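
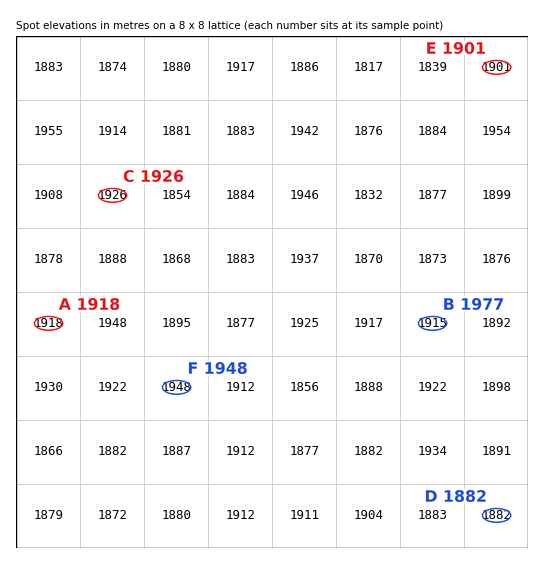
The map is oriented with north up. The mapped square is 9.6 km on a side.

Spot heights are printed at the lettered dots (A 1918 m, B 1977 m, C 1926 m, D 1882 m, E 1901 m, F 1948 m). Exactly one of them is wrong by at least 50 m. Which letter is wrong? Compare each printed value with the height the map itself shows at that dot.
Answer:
B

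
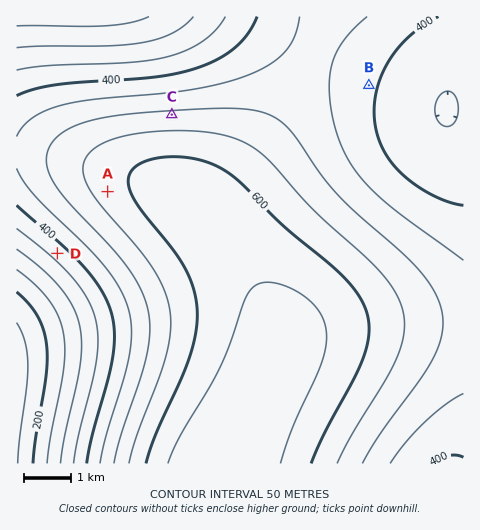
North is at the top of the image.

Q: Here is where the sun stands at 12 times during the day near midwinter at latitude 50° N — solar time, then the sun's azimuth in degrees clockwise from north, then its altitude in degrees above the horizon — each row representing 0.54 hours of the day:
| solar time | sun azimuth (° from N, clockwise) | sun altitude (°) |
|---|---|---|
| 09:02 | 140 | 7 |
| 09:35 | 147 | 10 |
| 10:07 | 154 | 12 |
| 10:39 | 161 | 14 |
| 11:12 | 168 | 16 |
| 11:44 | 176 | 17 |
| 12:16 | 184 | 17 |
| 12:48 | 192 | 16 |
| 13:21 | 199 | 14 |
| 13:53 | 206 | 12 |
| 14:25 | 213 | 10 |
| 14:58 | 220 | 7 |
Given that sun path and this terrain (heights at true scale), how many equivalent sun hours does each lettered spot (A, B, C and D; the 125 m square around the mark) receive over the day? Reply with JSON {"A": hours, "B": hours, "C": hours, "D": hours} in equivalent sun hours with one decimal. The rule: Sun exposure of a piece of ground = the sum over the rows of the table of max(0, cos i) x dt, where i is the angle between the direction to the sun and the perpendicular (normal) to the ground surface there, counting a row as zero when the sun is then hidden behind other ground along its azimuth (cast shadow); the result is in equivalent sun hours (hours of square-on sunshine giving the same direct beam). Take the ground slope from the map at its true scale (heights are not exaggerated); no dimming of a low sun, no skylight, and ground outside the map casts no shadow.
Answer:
{"A": 1.6, "B": 1.5, "C": 0.7, "D": 2.0}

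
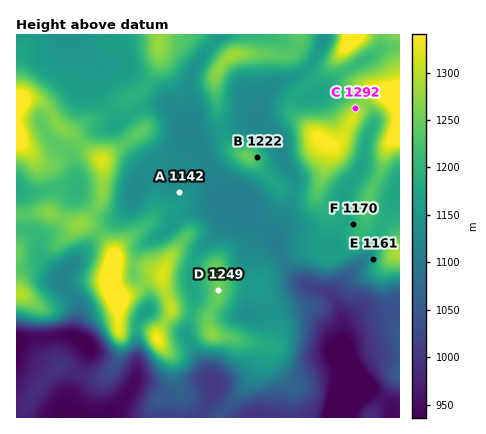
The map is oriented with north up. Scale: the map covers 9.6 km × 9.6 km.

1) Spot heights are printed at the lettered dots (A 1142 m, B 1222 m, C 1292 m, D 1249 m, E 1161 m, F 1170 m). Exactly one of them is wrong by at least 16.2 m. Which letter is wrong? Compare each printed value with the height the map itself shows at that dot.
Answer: F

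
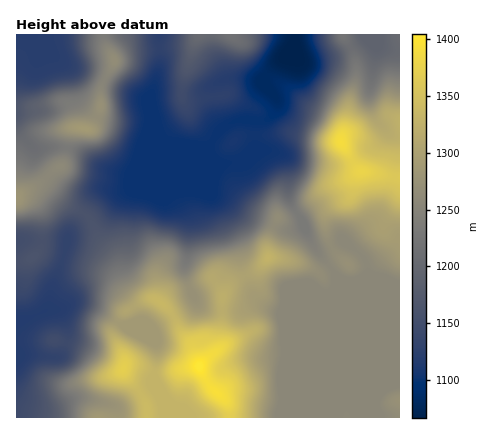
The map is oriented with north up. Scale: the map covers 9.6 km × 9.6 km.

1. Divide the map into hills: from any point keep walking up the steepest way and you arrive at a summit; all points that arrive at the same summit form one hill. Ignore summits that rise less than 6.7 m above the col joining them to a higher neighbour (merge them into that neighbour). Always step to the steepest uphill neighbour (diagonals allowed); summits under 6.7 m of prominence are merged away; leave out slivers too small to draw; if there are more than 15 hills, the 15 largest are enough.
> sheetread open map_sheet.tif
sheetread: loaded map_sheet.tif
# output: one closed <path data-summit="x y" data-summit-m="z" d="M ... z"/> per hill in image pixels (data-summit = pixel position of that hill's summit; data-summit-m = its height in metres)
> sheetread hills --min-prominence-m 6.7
<path data-summit="200 366" data-summit-m="1404" d="M264 78l-4 3-32-2-13 7 2 26 4 10 4 4-8 8-5 8-24 22-60 25-26 1-4 2-28 40-4 11-34-3-16 2 0 104 6 9 36 2 4-3 5-14 0-12-5-14-5-4 15-7 8 0 20 8 18 12 38 21 1 14-3 20 9 26 1 14 169 0 0-128-53 22-18-8-5-4-6-10-10-26-3-18-11-20-7-20-7-8 1-3 8 3 20 14 42 18 8 0 12-4-15-28-2-28-4-14-13-6-18 0 3-2-1-28 14-1 9-13 0-6-10-12z"/><path data-summit="342 142" data-summit-m="1391" d="M364 35l1 3-11 8-18 9-24 6-12-1-4-6-1-10-3 2-6 10-22 22 3 10 10 12 0 6-9 13-14 1 1 28-2 2 17 0 13 6 4 14 3 32 11 16 10 24 7 9 8-1 14-8 4 0 21 18 3 12-6 6 18 0 20 7 0-233-22-6z"/><path data-summit="84 128" data-summit-m="1289" d="M32 34l-16 0 0 90 6 12 12 12 28-1 10 2 34 20 22 6 71-29-33-5-10-15-12-28-50-23-32-12-18-13z"/><path data-summit="124 368" data-summit-m="1372" d="M80 303l-8 0-15 7 5 4 5 14 0 12-5 14-4 3-36-2-6-7 1 48 13 9 10 3 12 0 22-9 8-1 30 7 4 3 2 10 46 0-1-14-9-26 3-20-1-14-38-21-18-12z"/><path data-summit="230 34" data-summit-m="1217" d="M294 34l-134 0 0 30-9 32 3 16 8 24 6 6 42 3 7-11 8-8-4-4-4-10-2-26 13-7 32 2 26-25 9-14z"/><path data-summit="400 400" data-summit-m="1274" d="M336 276l-3 12 0 130 67 0 0-132-20-8-18 0-6 3-10 0z"/><path data-summit="18 198" data-summit-m="1280" d="M16 124l0 117 16-1 34 3 4-11 28-40 4-2 26-1 52-21 12-6 17-16-13 0-70 29-20-6-34-20-10-2-26 2-14-13z"/><path data-summit="268 258" data-summit-m="1329" d="M214 195l-1 3 7 8 7 20 11 20 3 18 10 26 6 10 5 4 18 8 53-22 3-14-22-30-10-20-12 4-14-2-36-16-16-12z"/><path data-summit="114 60" data-summit-m="1267" d="M158 34l-126 0 12 16 18 13 32 12 50 23 14 29-7-33 9-30z"/><path data-summit="344 36" data-summit-m="1222" d="M362 34l-66 0 0 20 6 7 10 0 20-5 26-13 7-5z"/><path data-summit="348 264" data-summit-m="1273" d="M344 242l-4 0-22 10 20 25 8 4 10 0 12-9-1-8-4-8z"/>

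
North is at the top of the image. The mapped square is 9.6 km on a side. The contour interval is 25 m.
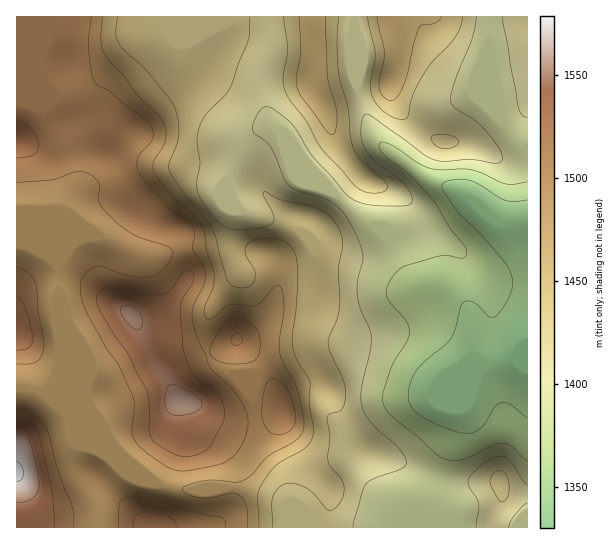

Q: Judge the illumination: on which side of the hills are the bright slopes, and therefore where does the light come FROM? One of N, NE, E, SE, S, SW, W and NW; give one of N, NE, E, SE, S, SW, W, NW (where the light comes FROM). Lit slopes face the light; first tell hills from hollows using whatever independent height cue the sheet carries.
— S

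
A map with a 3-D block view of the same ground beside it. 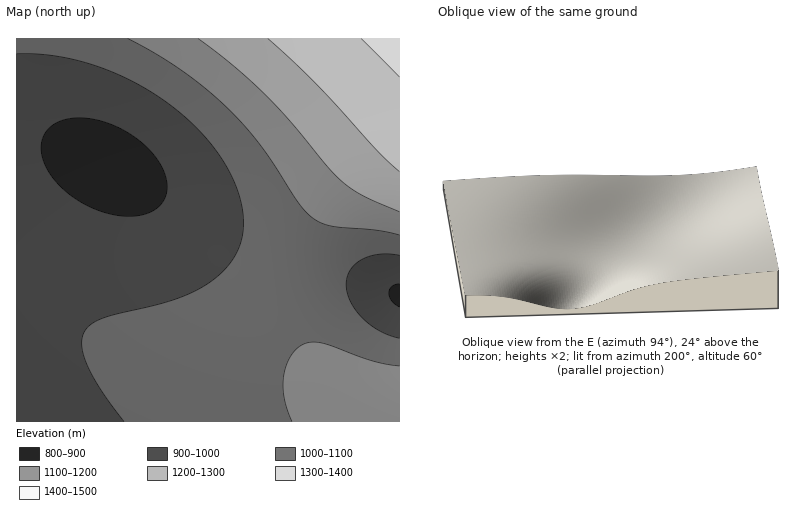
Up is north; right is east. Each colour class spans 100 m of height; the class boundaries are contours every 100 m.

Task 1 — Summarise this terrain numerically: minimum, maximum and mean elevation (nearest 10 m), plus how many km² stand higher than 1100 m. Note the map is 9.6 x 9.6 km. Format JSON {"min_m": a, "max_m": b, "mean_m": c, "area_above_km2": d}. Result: {"min_m": 870, "max_m": 1430, "mean_m": 1050, "area_above_km2": 23.8}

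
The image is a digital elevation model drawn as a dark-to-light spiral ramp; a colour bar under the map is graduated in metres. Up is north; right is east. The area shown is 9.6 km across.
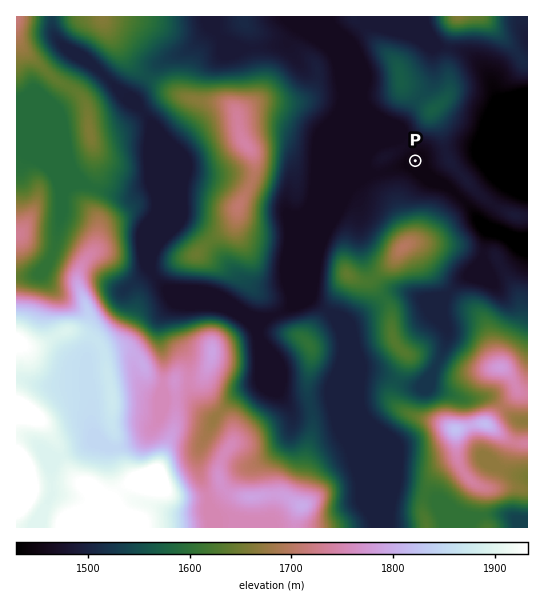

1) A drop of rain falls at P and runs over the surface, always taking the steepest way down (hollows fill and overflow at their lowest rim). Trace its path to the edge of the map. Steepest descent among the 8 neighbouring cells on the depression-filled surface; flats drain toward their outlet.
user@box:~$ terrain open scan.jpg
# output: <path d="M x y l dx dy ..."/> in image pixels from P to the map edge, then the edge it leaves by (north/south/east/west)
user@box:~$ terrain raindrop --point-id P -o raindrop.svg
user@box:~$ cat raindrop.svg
<path d="M415 161l28 28 6 1 9 5 15 15 4 8 8 9 5 2 4 2 4 0 13 7 6 4 2 0 2 1 6 0"/>
exit: east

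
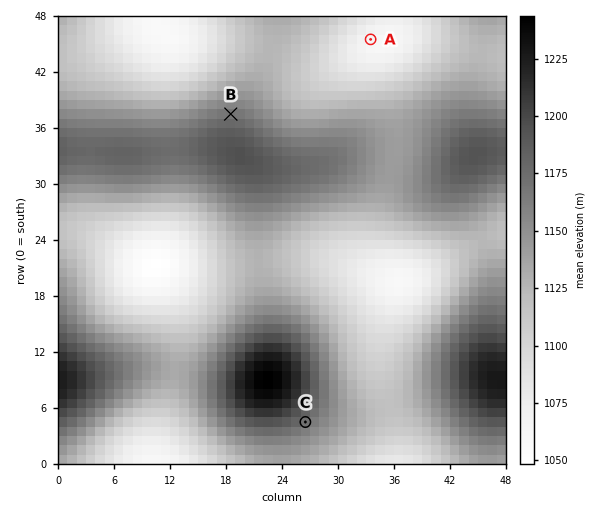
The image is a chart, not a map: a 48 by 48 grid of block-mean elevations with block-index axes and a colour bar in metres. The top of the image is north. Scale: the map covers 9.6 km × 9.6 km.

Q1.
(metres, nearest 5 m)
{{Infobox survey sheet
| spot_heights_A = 1065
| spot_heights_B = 1170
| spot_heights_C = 1175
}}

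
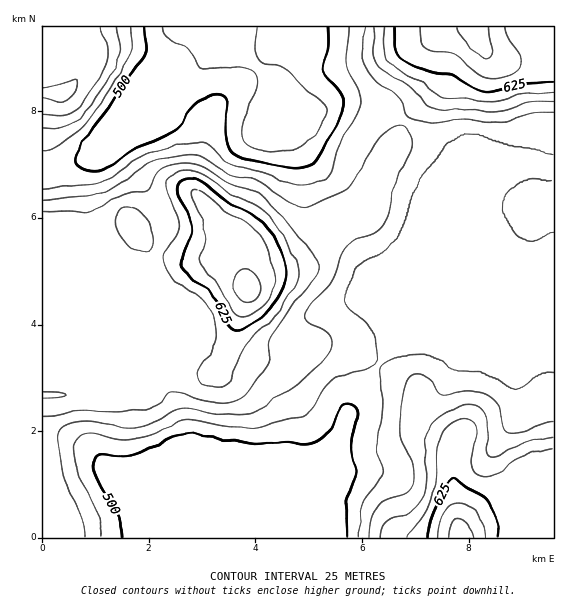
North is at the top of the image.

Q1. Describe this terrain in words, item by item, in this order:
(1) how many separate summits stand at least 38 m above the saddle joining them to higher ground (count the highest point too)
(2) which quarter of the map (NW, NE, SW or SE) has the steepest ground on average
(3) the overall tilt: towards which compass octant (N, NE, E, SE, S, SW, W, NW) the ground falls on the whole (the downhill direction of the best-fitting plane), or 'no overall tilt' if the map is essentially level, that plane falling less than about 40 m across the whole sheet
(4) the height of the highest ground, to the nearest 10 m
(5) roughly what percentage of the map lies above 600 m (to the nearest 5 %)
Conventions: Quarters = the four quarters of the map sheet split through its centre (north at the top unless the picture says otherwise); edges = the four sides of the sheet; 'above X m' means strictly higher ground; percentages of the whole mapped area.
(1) There are 4 summits with 38 m or more of prominence.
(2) The steepest ground, on average, is in the north-west quarter.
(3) On the whole the map has no overall tilt.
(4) The highest point reaches roughly 690 m.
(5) Roughly 15 % of the ground is higher than 600 m.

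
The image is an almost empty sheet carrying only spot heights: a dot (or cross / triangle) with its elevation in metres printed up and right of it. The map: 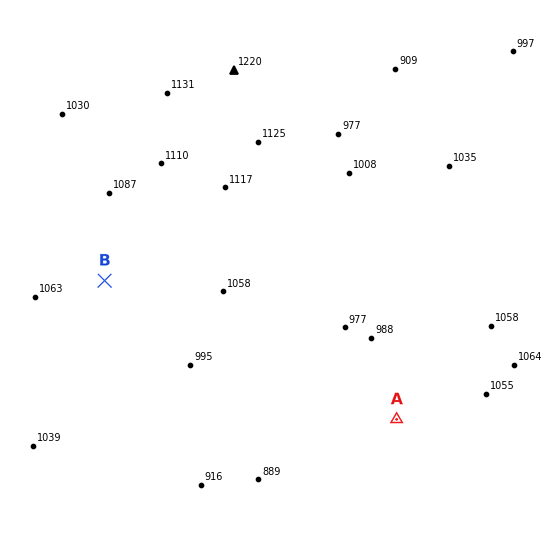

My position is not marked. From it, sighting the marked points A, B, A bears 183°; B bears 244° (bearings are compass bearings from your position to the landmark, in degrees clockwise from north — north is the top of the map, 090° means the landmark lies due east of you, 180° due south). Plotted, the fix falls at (412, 131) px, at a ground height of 980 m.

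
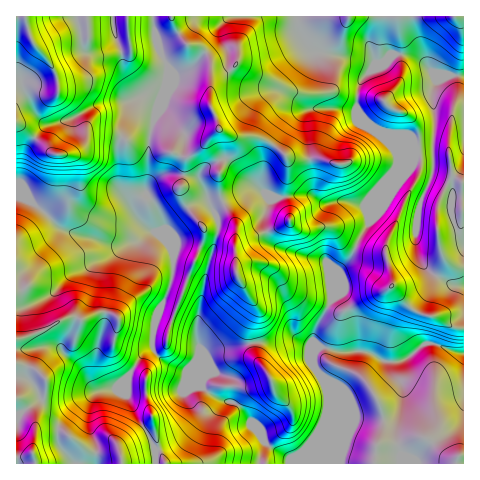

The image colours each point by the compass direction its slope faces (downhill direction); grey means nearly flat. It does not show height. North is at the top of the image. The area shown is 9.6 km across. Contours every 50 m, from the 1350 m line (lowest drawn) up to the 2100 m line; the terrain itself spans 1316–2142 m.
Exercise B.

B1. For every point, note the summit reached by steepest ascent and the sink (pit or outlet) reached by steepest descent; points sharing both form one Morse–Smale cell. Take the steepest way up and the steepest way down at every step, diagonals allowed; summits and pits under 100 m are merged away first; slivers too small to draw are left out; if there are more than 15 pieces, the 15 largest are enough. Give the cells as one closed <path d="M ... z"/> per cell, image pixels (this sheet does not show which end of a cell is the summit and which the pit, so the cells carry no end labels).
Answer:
<path d="M411 16l-394 0-1 180 15 4 31 30 21 6 29 9 12 0 13-4 13-9 5 0 15 13 4 8-2 25-5 19-11 21-3 30 9 12 25 12 14 14 4-9 0-16-7-17-1-21 8-46 14-50-6-19 40-20 20 9-4 4-6 17 6 21 4 6 12 5 41 11 3 5 1 21 2 1 6-16 13-14 33-69 34-37 14-1 0-3-15 1-11-7-29-12-13-11-7-10 1-20 4-11 12-10 11-4 8-10 18 2 16 8z"/><path d="M22 197l-6 0 0 266 243 1 7-20-21-33-9-8-13-2-13-7-23-22-25-12-9-12 3-30 11-21 5-19 2-25-4-8-15-13-5 0-13 9-13 4-12 0-29-9-21-6-19-19-12-11z"/><path d="M463 76l-16 0-11 6-4 8 3 22-3 39-14 1-37 41-9 24-21 41-13 14-5 11-2 5 1 11-18 36 0 7 4 4 21 6 29 0 22 10 16-3 19-15 10 0 19 8 10 1z"/><path d="M435 344l-10 0-19 15-13 3-9-1-16-9-29 0-20-5-4 4-3 10 4 9 7 7 5 13 0 20-8 20-12 17-7 7-9 4-4 0-22-14-6 19 203 1 1-110-10-2z"/><path d="M257 188l-25 9-19 11 6 19-14 50-8 46 0 16 8 22 1 14 0-20 10-5 36-7 28 0 7-3 11 0 9 5 12 2-5-5 0-7 18-36-4-36-5-3-38-10-13-7-9-25 6-17 5-4z"/><path d="M298 340l-46 3-36 7-10 5 0 20-4 8 0 3 12 10 25 10 9 10 5 10 8 8 3 8 24 16 13-4 8-8 11-16 8-20 0-20-5-13-7-7-4-9 3-10 3-3z"/><path d="M406 54l-13 0-8 10-11 4-12 10-4 11-1 20 7 10 13 11 29 12 11 7 14 0 4-18-3-41 5-9 9-5-11-2-14-14z"/><path d="M463 16l-51 1 2 12 13 35 8 10 29 1z"/>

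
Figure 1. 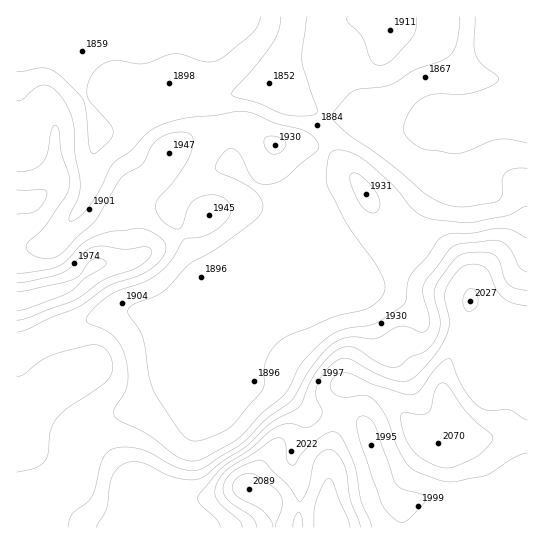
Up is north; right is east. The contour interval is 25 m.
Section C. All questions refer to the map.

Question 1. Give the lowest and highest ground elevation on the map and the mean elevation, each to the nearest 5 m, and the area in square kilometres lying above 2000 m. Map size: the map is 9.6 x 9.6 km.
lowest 1835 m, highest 2100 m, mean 1930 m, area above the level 17.1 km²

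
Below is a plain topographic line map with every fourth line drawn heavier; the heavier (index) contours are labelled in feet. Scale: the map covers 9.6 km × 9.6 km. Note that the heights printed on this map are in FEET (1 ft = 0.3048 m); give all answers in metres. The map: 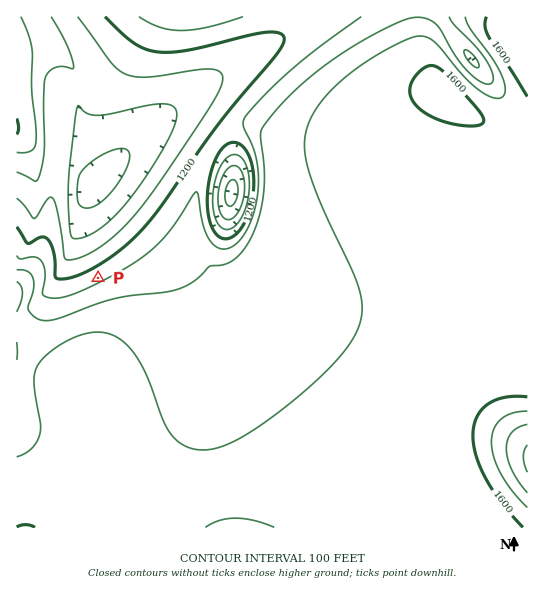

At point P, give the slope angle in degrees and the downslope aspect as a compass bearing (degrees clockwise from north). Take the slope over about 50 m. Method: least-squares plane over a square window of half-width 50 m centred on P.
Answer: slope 6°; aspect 332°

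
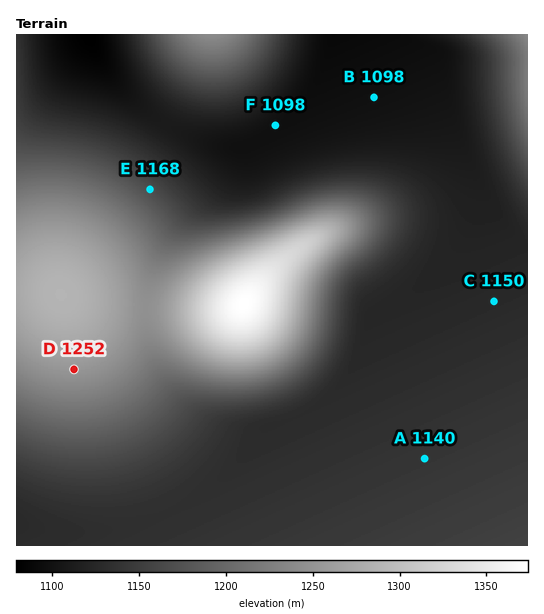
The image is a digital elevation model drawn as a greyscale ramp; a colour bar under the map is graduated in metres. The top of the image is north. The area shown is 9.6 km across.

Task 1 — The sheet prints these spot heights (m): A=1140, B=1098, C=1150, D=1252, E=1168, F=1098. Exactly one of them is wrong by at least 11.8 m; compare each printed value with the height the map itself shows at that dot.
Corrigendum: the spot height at C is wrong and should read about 1127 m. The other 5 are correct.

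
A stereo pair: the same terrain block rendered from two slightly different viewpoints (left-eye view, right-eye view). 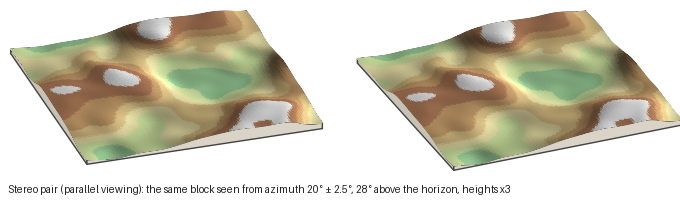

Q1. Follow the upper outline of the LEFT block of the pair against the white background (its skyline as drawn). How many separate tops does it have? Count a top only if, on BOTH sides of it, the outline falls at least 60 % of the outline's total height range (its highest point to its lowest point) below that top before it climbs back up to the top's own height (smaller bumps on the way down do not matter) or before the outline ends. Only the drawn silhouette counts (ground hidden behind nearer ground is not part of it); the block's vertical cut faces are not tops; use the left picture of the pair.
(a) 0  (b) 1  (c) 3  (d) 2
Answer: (a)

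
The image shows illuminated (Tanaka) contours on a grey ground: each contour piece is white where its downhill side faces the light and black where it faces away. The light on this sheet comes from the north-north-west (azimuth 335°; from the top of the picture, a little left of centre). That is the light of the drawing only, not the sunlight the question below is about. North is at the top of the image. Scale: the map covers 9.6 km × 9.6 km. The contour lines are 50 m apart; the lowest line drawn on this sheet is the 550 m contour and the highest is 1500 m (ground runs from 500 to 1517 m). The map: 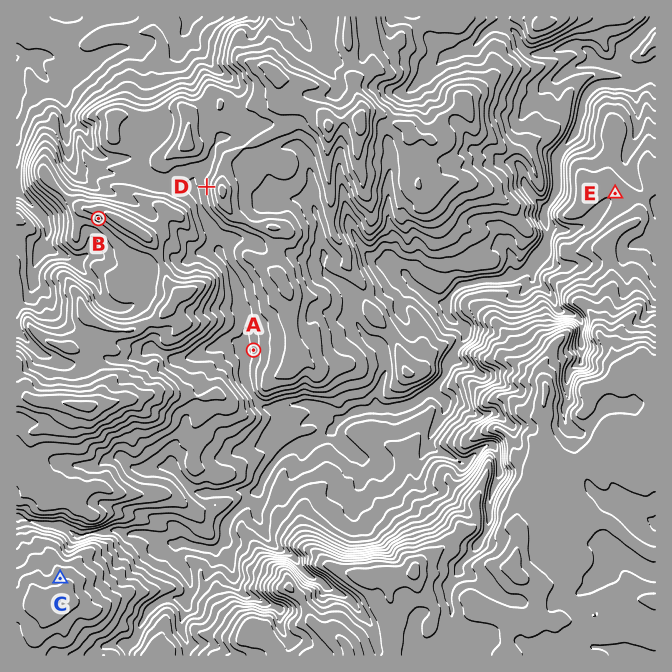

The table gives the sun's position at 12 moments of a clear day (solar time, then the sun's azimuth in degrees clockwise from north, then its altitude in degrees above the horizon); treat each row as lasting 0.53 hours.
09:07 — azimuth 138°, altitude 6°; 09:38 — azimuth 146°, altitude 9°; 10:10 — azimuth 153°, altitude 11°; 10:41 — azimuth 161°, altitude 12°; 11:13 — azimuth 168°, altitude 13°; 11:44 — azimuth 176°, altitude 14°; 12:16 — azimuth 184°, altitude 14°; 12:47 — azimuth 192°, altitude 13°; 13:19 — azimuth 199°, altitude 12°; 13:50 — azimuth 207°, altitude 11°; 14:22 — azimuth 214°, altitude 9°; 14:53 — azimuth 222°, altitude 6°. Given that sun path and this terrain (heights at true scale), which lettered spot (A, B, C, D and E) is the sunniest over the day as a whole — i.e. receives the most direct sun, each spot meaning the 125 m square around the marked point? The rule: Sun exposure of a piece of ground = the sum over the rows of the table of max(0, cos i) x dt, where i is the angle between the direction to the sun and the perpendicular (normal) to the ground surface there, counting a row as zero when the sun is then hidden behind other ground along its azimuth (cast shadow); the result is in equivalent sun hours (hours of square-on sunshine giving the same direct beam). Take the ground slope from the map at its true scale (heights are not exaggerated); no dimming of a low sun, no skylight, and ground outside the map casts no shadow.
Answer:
B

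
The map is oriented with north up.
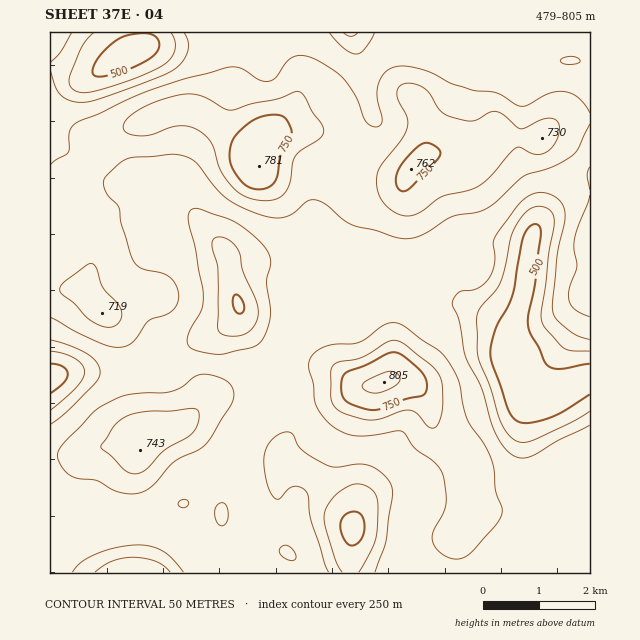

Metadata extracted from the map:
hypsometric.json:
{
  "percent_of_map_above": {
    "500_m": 96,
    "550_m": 90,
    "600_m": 81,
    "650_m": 36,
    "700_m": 12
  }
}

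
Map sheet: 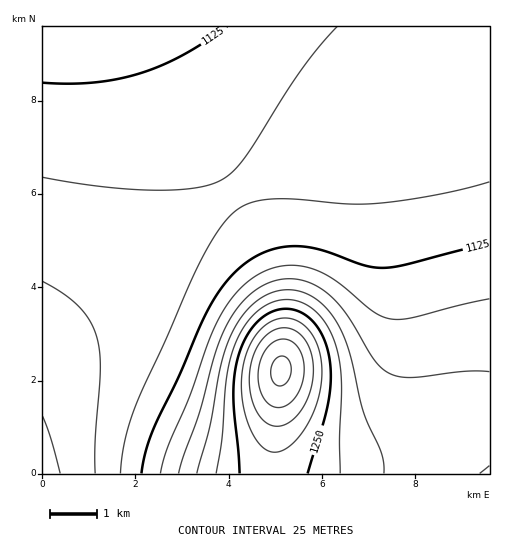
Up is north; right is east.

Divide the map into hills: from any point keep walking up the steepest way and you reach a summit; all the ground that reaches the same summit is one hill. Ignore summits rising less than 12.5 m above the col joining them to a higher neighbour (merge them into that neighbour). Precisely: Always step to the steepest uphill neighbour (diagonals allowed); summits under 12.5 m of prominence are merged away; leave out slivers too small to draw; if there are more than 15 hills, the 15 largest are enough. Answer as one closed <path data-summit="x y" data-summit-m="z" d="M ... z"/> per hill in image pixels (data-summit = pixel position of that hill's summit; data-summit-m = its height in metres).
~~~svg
<path data-summit="281 371" data-summit-m="1357" d="M489 26l-17 1-1 29-3 11-4 5-36 17-100 56-98 50-56 41-95 78-35 31-2 4 1 125 447-1z"/><path data-summit="60 27" data-summit-m="1141" d="M472 26l-429 0-1 321 37-33 95-78 56-41 98-50 100-56 36-17 4-5 3-11z"/>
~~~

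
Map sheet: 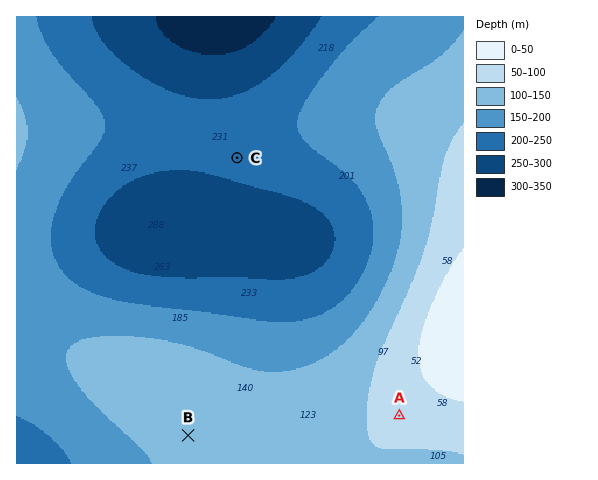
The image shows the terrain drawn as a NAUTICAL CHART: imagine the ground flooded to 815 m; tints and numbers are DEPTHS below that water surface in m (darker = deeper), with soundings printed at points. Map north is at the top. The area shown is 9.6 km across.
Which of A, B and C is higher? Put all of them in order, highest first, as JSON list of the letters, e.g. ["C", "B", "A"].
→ ["A", "B", "C"]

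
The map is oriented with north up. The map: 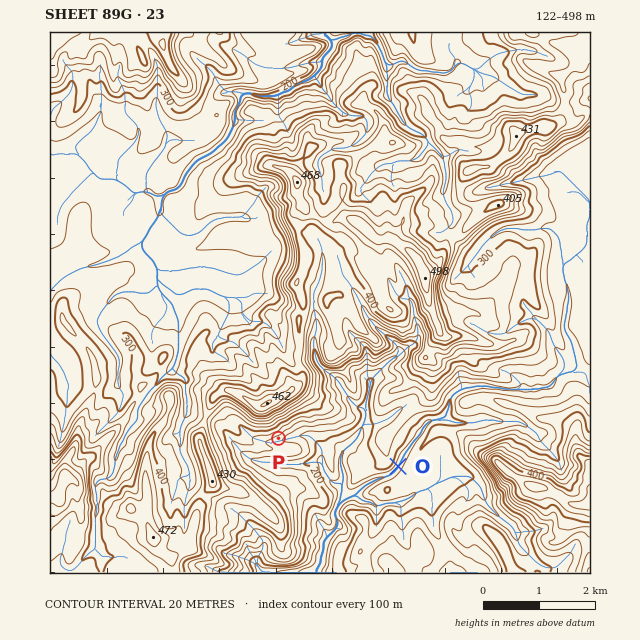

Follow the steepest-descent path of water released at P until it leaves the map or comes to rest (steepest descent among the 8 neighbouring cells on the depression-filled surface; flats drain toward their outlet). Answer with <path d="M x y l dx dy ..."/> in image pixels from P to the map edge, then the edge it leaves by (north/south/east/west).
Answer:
<path d="M278 438l2 2 7 0 1-2 5 0 1-1 4 0 2-2 9 0 12 12 1 3 0 15 2 1 0 5 9 12 7 0 2 2 0 8-2 2 0 5-5 12 0 4 3 4 0 6-2 2-7 7-1 0 0 2-4 4 0 10-3 6 0 7-5 5 0 3"/>
exit: south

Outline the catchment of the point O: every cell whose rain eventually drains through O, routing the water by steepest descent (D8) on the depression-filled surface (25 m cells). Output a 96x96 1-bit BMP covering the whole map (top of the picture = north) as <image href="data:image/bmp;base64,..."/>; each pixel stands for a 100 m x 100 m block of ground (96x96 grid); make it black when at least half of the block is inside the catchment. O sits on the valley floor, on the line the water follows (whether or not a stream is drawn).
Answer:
<image width="96" height="96" href="data:image/bmp;base64,Qk2+BAAAAAAAAD4AAAAoAAAAYAAAAGAAAAABAAEAAAAAAIAEAAATCwAAEwsAAAIAAAAAAAAA////AAAAAAAAAAAAAAAAAAAAAAAAAAAAAAAAAAAAAAAAAAAAAAAAAAAAAAAAAAAAAAAAAAAAAAAAAAAAAAAAAAAAAAAAAAAAAAAAAAAAAAAAAAAAAAAAAAAAAAAAAAAAAAAAAAAAAAAAAAAAAAAAAAAAAAAAAAAAAAAAAAAAAAAAAAAAAAAAAAAAAAAAAAAAAAAAAAAAAAAAAAAAAAAAAAAAAA8AAAAAAAAAAAAAAB8AAAAAAAAAAAAAAH8AAAAAAAAAAAAAA/8AAAAAAAAAAAAAH/8AAAAAAAAAAAAAP/8AAAAAAAAAAQAAf/8AAAAAAAAAB4AA//8AAAAAAAAAD4AD//8AAAAAAAAAD8AP//8AAAAAAAAAH8Af//8AAAAAAAAAH+A///8AAAAAAAAAD/B///8AAAAAAAAAB/////8AAAAAAAAAA/////8AAAAAAAAAAf////8AAAAAAAAAAP////8AAAAAAAAAAH////8AAAAAAAAAAD////8AAAAAAAAAAB////8AAAAAAAAAAA////8AAAAAAAAAAA////8AAAAAAAAAAA////8AAAAAAAAAAA////8AAAAAAAAAAA////8AAAAAAAAAAA////8AAAAAAAAAAB////8AAAAAAAAAAB////8AAAAAAAAAAA////8AAAAAAAAAAAf///8AAAAAAAAAAAf///8AAAAAAAAAAAf///8AAAAAAAAAAAf///8AAAAAAAAAAA////8AAAAAAAAAAA////8AAAAAAAAAAB////8AAAAAAAAAAB////8AAAAAAAAAAB////8AAAAAAAAAAB////8AAAAAAAAAAB////8AAAAAAAAAAB////8AAAAAAAAAAB////8AAAAAAAAAAAf///8AAAAAAAAAAAf///8AAAAAAAAAAAP///8AAAAAAAAAAAP///8AAAAAAAAAAAP///8AAAAAAAAAAAH///8AAAAAAAAAAAB///8AAAAAAAAAAAA///8AAAAAAAAAAAAf//8AAAAAAAAAAAAP//8AAAAAAAAAAAAH//8AAAAAAAAAAAAf//8AAAAAAAAAAAB///8AAAAAAAAAAAB///8AAAAAAAAAAAB///8AAAAAAAAAAAB///8AAAAAAAAAAAA///8AAAAAAAAAAAAf//8AAAAAAAAAAAAB//8AAAAAAAAAAAAA//8AAAAAAAAAAAAAf/8AAAAAAAAAAAAAP/8AAAAAAAAAAAAAP/8AAAAAAAAAAAAAH/8AAAAAAAAAAAAAB/8AAAAAAAAAAAAAAH8AAAAAAAAAAAAAAAMAAAAAAAAAAAAAAAEAAAAAAAAAAAAAAAAAAAAAAAAAAAAAAAAAAAAAAAAAAAAAAAAAAAAAAAAAAAAAAAAAAAAAAAAAAAAAAAAAAAAAAAAAAAAAAAAAAAAAAAAAAAAAAAAAAAAAAAAAAAAAAAAAAAAAAAAAAAAAAAAAAAAAAAAAAAAAAAAAAAAAAAAAAAAAAAAAAAAAAAAAAAAAAAAAAAAAAAAAAAAAAAAAAAAAAAAAAAAAAAA="/>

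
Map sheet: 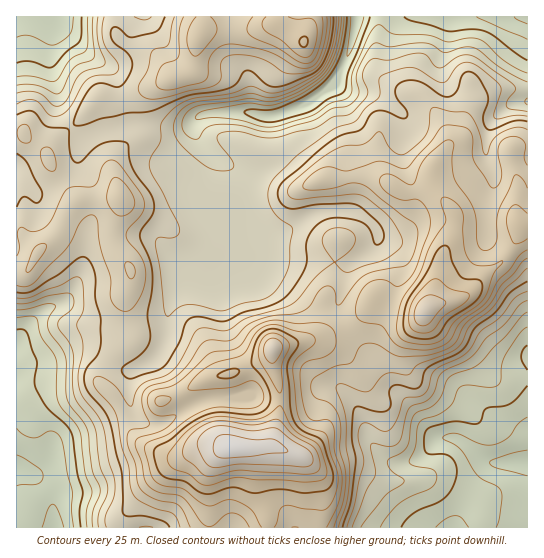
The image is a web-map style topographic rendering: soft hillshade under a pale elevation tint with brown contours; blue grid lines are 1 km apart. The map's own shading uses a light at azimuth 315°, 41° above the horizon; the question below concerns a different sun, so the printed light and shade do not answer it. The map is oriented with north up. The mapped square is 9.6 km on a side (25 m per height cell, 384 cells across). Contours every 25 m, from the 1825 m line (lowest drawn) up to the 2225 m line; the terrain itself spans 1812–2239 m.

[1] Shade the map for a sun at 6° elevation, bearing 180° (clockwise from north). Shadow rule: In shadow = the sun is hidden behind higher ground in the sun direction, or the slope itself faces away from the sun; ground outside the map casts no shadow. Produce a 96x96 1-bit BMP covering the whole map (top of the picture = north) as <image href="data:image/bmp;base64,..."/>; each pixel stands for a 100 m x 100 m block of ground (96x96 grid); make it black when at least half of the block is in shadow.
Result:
<image width="96" height="96" href="data:image/bmp;base64,Qk2+BAAAAAAAAD4AAAAoAAAAYAAAAGAAAAABAAEAAAAAAIAEAAATCwAAEwsAAAIAAAAAAAAA////AAAAAAAAAAAAAAAAAAAAAAAAAAAAAAAAAAAAAAAAAAAAAAAAAAAAAAAAAAAAAAAAAAAAAAAAAAAAAAAAAAAAAAAAAAAAAAAAAAAAAAAAAAAAAAAAAAAAAAAAAAAAAAAAAAAAAAAAAAAAAAAAAAAAAAAAAAAAAAAAAAAAAAAAAAAAAAAAAAAAAAAAAAAAAAAAGAAAAAAAAAAAAAAAOAAAAAAAAAAAAAAAOAAAAAAAAAAAAAADkAABgAAAAAB8AAAfwAABgAAAAAH/ABA/wAAAAAAAAAP/wP//wAAAAAAAAAP/////wAAAAAAAAAP/////wAAAAAAAAAP/////wAAAAAAAAAAH////wAAAAAAAAAAD////wAAAAAAAAAAB///fgAAAAAAAAAAA//+fgAAAAAAAAAD4f/8PgAAAAAAAAAH+H/4PgAAAAAAAAAP/A/wHAAAAAAAAAAH/wAAAAAAAAAAAAAH/+AAAAAAAAAAAAAH//4AAAAAAAAAAAAD//8AAAAAAAAAAAAB//+AAAAAAAAAAAAB//+AAAAAAAAAAAAA+D+OAAAAAAAAAAAAcD+/4AAAAAAAAAAAAD//+AAAAAAAAAAAAH///AAAAAAAAAAAAP///gAAAAAAAAAAAf///AAAAAAAAwAAAf//+AAAAAAAAAAAAf//+AAAAAAAAAAAAP//8AABwAAAAAAAAH//8AAB4AAAAAAAAB//8AAB4cAAAAAAAAP/8AAB4OAAAAAAAAB/4APB8AAAAAAAAAB/4APx8AAAAAAAAAA/4AP54AAAAAAAAAA/wAP54AAAAAAAAAAfwAH54AAAAAAAAAAfgAHw4AAAAAAAAAAPgADwwAAAAAAAAAAPAABgQAAAAAAAAAAPAAAAAAAAIAAAAAAGAAAAAAAAAAAAAAAAAPgAAAAAAAAAAAAAAfgAAAAAAAAAAAAAAPgAAAAAAAAAAAAAACAAAAAAAAAAAAAAAAAAAAAAAAAAAAAAAAAAAAAAAAAAAAAAAAAAAAAAAAAMAAAAAAAAAAAAAAA8AAAAwAAAAAAAAAA8AAAB+AAAAAAAAAA4AAAA/gAOAAAAAAAwAAAA/wAeAAAAAAAAAAAAfwAeAAAAAAAAAAAAP4AcYAAAAAAAAAAAP4AM8AAAAAAAAAAAH8AAeAAAAAAAAAAOD/AAeABgAAAAAAB/z/wAeAH4AAAAAB////wAMYP8DAAAAH////wAAeH+DgAAAH////wAAcH/jwAAAH////wAAYH/jwAAAB/////gAAD/z4AAAADA///gAAD//wAAAAAAP//AAAB//wAAAAAAB/+ABAA//gAAAAAAA/wAHAAf/h8AAAAAAfgAfAB//D+AAAAAAPgA/AP//D+AAAAAAHgH+B///P8AAAAAAD4f+P//+P4AAAAAAB8fAf//8fwAAAAAAA8fA///8fgAAAAAAAcPw///4fAAAAAAAAcP////wOAAAAAAAAcP///5gMAAAAAAAAMP///gAAAAAAAAAAMH///gAAAAAAAAAAMH///gAAAAAAAAAAAD/f/A="/>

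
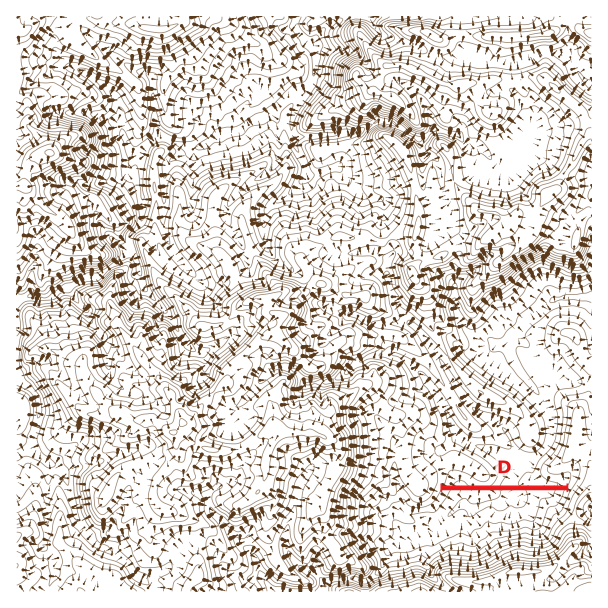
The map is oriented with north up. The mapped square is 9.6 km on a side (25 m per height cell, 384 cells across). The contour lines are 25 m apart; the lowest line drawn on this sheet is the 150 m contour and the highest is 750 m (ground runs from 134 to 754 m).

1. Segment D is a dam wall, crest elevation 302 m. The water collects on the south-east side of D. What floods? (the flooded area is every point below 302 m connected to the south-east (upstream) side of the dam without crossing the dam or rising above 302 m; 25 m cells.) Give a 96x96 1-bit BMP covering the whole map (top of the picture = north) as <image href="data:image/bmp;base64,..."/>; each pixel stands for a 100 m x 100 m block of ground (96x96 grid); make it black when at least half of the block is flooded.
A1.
<image width="96" height="96" href="data:image/bmp;base64,Qk2+BAAAAAAAAD4AAAAoAAAAYAAAAGAAAAABAAEAAAAAAIAEAAATCwAAEwsAAAIAAAAAAAAA////AAAAAAAAAAAAAAAAAAAAAAAAAAAAAAAAAAAAAAAAAAAAAAAAAAAAAAAAAAAAAAAAAAAAAAAAAAAAAAAABAAAAAAAAAAAAAAAB8AAAAAAAAAAAAAAD/wAAAAAAAAAAAAAD/8AAAAAAAAAAAAAD//8AAAAAAAAAAAAD//+AAAAAAAAAAAAB///9gAAAAAAAAAAB////wAAAAAAAAAAD////wAAAAAAAAAAB////4AAAAAAAAAAA8f//8AAAAAAAAAAAIP//+AAAAAAAAAAAAP//+AAAAAAAAAAAAAAAAAAAAAAAAAAAAAAAAAAAAAAAAAAAAAAAAAAAAAAAAAAAAAAAAAAAAAAAAAAAAAAAAAAAAAAAAAAAAAAAAAAAAAAAAAAAAAAAAAAAAAAAAAAAAAAAAAAAAAAAAAAAAAAAAAAAAAAAAAAAAAAAAAAAAAAAAAAAAAAAAAAAAAAAAAAAAAAAAAAAAAAAAAAAAAAAAAAAAAAAAAAAAAAAAAAAAAAAAAAAAAAAAAAAAAAAAAAAAAAAAAAAAAAAAAAAAAAAAAAAAAAAAAAAAAAAAAAAAAAAAAAAAAAAAAAAAAAAAAAAAAAAAAAAAAAAAAAAAAAAAAAAAAAAAAAAAAAAAAAAAAAAAAAAAAAAAAAAAAAAAAAAAAAAAAAAAAAAAAAAAAAAAAAAAAAAAAAAAAAAAAAAAAAAAAAAAAAAAAAAAAAAAAAAAAAAAAAAAAAAAAAAAAAAAAAAAAAAAAAAAAAAAAAAAAAAAAAAAAAAAAAAAAAAAAAAAAAAAAAAAAAAAAAAAAAAAAAAAAAAAAAAAAAAAAAAAAAAAAAAAAAAAAAAAAAAAAAAAAAAAAAAAAAAAAAAAAAAAAAAAAAAAAAAAAAAAAAAAAAAAAAAAAAAAAAAAAAAAAAAAAAAAAAAAAAAAAAAAAAAAAAAAAAAAAAAAAAAAAAAAAAAAAAAAAAAAAAAAAAAAAAAAAAAAAAAAAAAAAAAAAAAAAAAAAAAAAAAAAAAAAAAAAAAAAAAAAAAAAAAAAAAAAAAAAAAAAAAAAAAAAAAAAAAAAAAAAAAAAAAAAAAAAAAAAAAAAAAAAAAAAAAAAAAAAAAAAAAAAAAAAAAAAAAAAAAAAAAAAAAAAAAAAAAAAAAAAAAAAAAAAAAAAAAAAAAAAAAAAAAAAAAAAAAAAAAAAAAAAAAAAAAAAAAAAAAAAAAAAAAAAAAAAAAAAAAAAAAAAAAAAAAAAAAAAAAAAAAAAAAAAAAAAAAAAAAAAAAAAAAAAAAAAAAAAAAAAAAAAAAAAAAAAAAAAAAAAAAAAAAAAAAAAAAAAAAAAAAAAAAAAAAAAAAAAAAAAAAAAAAAAAAAAAAAAAAAAAAAAAAAAAAAAAAAAAAAAAAAAAAAAAAAAAAAAAAAAAAAAAAAAAAAAAAAAAAAAAAAAAAAAAAAAAAAAAAAAAAAAAAAAAAAAAAAAAAAAAAAAAAAAAAAAAAAAAAAAAAAAAAAAAAAAAAAAAAAAAAAAAAAAAAAAAAAAAAAAAAAAAAAAAAAAAAAA="/>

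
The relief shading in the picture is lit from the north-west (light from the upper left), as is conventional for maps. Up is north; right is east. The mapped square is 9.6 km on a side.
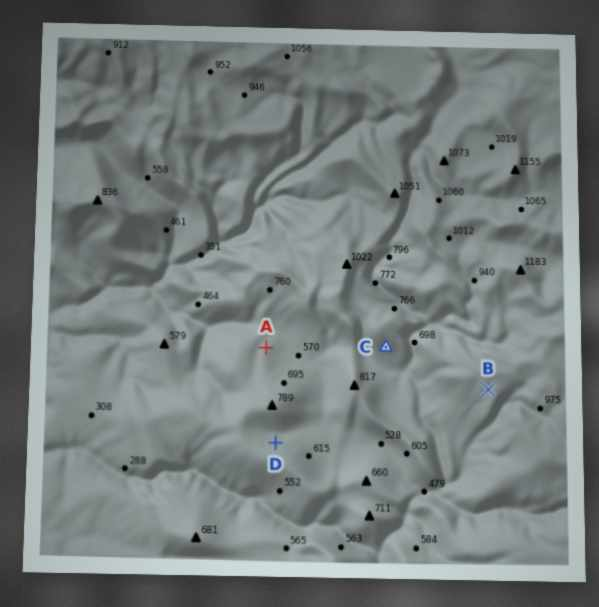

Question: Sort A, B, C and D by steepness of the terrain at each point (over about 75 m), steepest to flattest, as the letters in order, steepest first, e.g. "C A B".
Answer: C D B A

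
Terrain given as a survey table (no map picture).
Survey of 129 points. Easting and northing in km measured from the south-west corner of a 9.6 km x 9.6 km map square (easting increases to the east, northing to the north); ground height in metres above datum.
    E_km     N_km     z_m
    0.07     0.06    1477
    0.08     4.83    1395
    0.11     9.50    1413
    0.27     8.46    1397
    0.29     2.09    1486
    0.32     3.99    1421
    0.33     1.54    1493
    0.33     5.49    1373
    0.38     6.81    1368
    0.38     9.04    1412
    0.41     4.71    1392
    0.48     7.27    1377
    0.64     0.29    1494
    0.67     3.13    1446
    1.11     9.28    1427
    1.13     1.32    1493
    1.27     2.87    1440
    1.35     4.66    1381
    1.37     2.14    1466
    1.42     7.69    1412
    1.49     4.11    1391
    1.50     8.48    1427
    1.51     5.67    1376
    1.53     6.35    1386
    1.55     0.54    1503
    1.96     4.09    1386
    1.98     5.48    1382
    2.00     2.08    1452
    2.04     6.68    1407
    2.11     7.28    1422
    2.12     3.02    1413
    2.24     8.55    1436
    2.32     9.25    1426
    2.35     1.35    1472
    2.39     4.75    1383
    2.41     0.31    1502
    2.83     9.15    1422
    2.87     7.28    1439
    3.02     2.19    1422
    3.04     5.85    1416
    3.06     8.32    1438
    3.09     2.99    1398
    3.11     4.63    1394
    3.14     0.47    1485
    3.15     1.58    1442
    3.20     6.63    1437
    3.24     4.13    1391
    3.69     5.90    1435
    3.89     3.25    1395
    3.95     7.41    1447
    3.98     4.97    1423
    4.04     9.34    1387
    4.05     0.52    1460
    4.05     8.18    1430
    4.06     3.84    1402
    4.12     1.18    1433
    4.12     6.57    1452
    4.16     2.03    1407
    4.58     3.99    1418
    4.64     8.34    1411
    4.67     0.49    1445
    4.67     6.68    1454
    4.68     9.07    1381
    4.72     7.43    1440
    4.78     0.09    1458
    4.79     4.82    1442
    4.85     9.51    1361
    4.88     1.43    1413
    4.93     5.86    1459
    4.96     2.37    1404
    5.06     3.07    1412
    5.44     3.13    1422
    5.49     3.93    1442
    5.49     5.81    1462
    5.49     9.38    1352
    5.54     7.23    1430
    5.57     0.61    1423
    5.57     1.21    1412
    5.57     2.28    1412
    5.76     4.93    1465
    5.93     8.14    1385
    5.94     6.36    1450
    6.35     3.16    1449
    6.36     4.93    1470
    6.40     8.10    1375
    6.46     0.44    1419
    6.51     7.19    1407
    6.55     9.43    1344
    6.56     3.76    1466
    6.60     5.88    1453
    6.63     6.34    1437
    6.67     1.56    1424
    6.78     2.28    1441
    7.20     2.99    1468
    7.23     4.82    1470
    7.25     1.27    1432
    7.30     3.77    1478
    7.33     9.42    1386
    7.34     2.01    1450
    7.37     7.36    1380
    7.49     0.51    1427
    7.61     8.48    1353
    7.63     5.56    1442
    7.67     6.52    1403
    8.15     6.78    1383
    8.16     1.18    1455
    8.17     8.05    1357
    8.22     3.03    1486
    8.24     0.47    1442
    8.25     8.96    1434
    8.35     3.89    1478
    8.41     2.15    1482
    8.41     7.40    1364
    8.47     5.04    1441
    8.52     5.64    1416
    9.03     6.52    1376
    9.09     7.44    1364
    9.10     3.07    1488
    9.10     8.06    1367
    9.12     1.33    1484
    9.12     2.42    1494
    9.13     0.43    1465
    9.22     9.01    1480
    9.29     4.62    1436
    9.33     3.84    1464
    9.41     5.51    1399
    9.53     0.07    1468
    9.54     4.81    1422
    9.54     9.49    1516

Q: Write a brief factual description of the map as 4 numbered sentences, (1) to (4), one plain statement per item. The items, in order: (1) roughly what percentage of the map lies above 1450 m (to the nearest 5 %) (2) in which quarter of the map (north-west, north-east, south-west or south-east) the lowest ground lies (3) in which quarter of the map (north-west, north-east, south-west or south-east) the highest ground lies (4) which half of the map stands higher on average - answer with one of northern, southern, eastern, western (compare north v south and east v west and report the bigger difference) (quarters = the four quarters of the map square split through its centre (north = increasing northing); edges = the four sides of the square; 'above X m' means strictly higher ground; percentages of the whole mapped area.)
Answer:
(1) About 30 % of the map lies above 1450 m.
(2) The lowest ground is in the north-east quarter.
(3) Look to the north-east quarter for the highest ground.
(4) The southern half stands higher on average than the northern half.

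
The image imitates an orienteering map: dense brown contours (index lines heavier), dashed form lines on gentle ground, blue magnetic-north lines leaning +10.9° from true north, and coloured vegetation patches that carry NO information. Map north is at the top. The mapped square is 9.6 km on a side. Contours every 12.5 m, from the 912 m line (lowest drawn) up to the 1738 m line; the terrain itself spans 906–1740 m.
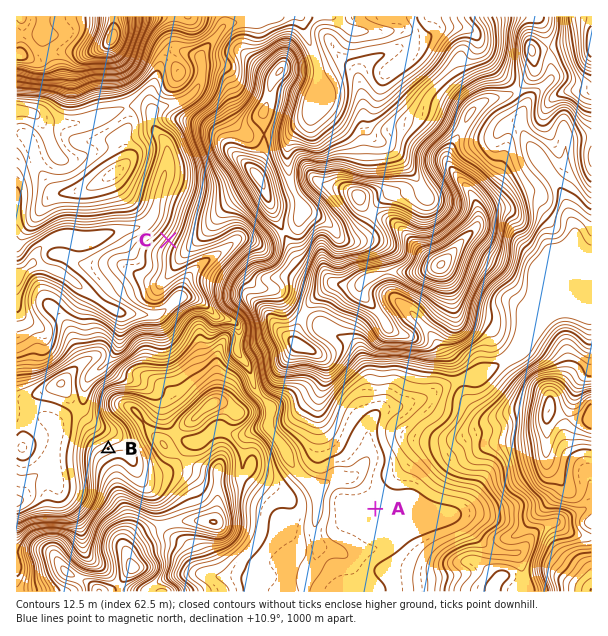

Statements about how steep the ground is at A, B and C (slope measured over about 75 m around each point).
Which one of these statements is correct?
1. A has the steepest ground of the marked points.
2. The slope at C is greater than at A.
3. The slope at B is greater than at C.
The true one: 2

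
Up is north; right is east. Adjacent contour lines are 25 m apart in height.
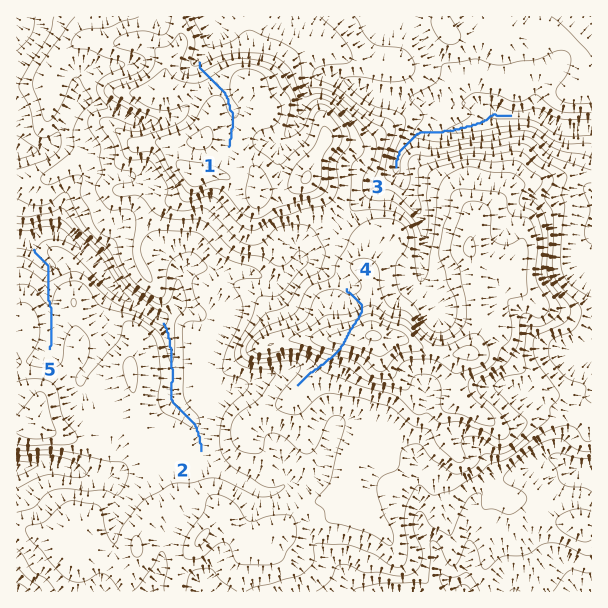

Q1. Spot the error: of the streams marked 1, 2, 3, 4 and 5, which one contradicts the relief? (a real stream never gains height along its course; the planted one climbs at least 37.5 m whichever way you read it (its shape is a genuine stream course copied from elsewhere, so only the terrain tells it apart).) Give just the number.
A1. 4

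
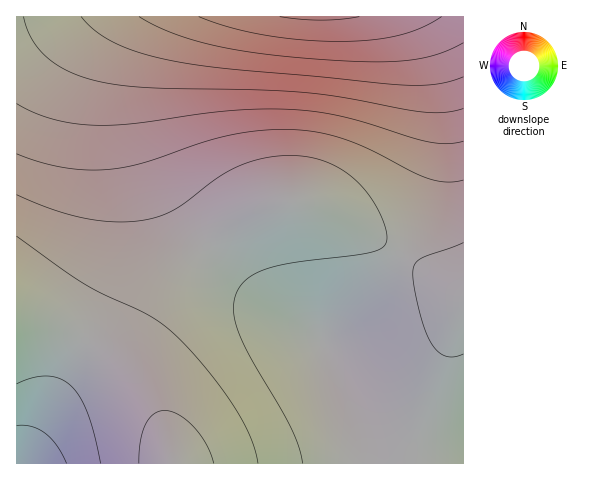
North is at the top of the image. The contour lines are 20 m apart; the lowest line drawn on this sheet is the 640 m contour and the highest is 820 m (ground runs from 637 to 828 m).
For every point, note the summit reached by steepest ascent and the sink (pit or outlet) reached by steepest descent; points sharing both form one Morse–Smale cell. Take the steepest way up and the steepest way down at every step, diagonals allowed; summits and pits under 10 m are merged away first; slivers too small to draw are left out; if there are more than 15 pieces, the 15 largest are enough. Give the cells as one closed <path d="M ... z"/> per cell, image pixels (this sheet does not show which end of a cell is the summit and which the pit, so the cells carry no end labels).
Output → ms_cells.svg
<path d="M463 16l-320 0-2 2-19 38-8 42 1 46 11 72-3 39-14 40-23 46 23 15 25 23 19 26 5 11 0-3-15-31-7-22 1-23 12-26 22-31 29-28 29-24 34-20 22-6 16 0 18 5 41 21 80 52 24 11z"/><path d="M301 202l-16 0-22 6-42 26-50 46-18 25-12 22-5 16 1 22 25 56 12 42 289 1 1-172-30-16-83-52-24-13z"/><path d="M141 16l-125 1 0 301 41 10 27 12 3-1 22-44 14-40 3-39-11-72-1-46 8-42z"/><path d="M85 340l-32 58-31 65 151 1-2-13-8-25-20-35-27-30z"/><path d="M21 318l-5 1 1 145 4 0 3-3 29-63 32-56-2-3-26-11z"/>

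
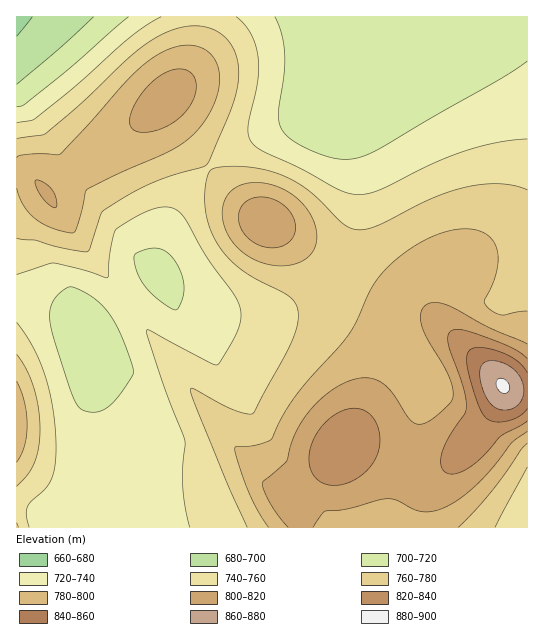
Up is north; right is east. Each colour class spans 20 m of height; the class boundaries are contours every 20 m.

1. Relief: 675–880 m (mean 760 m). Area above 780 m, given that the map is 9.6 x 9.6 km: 28.2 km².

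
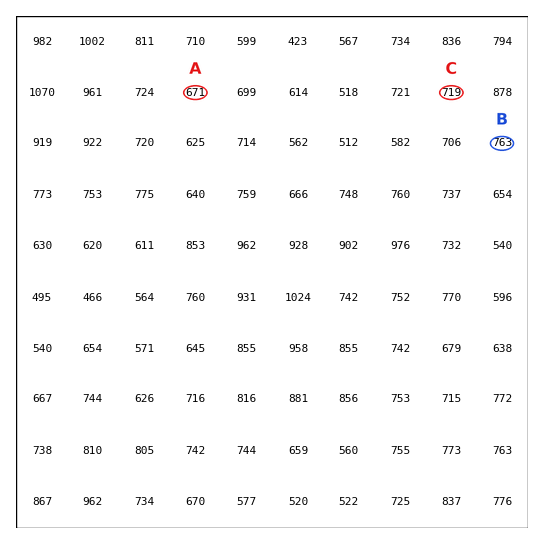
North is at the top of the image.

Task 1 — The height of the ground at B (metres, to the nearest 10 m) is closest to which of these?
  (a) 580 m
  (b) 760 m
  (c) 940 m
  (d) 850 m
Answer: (b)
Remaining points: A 670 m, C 720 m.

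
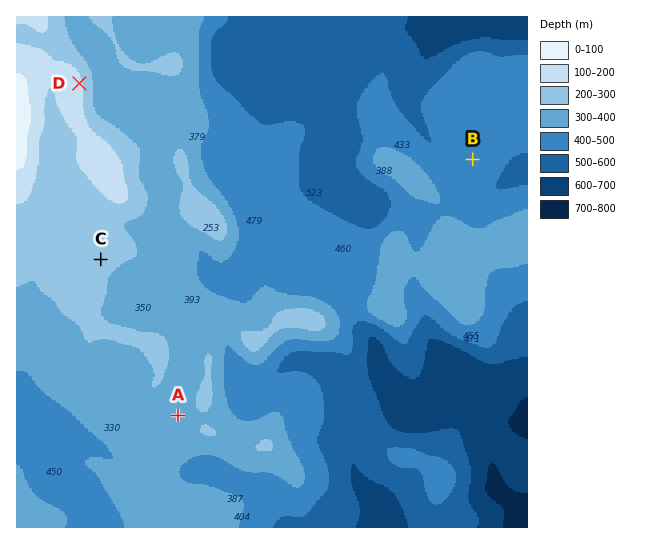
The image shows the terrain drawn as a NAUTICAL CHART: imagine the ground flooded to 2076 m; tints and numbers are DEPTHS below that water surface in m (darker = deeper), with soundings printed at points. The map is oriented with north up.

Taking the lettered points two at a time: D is above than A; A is below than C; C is above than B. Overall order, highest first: D C A B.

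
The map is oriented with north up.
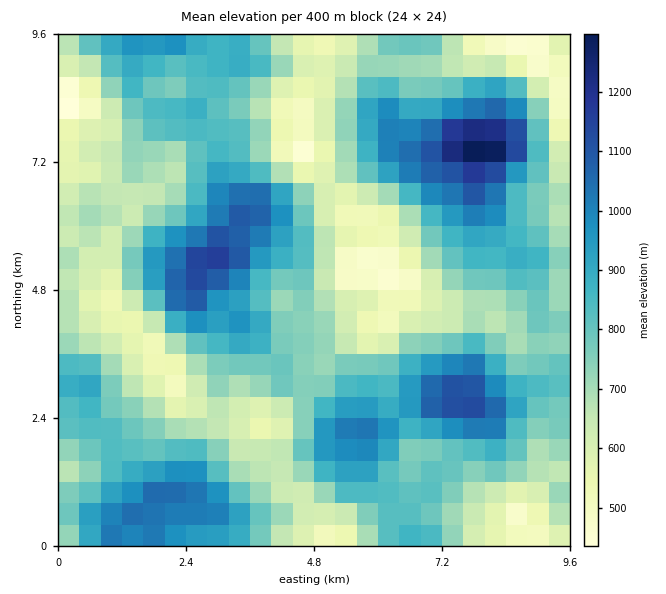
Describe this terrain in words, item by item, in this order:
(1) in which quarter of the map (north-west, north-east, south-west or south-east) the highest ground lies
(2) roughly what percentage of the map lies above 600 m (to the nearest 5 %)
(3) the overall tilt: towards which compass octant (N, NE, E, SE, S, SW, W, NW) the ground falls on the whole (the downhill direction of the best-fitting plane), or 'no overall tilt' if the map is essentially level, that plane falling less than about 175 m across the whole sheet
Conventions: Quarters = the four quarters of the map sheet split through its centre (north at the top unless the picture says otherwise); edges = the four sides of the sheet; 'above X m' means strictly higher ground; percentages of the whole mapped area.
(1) Look to the north-east quarter for the highest ground.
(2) Roughly 85 % of the ground is higher than 600 m.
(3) No overall tilt - high and low ground are spread across the sheet.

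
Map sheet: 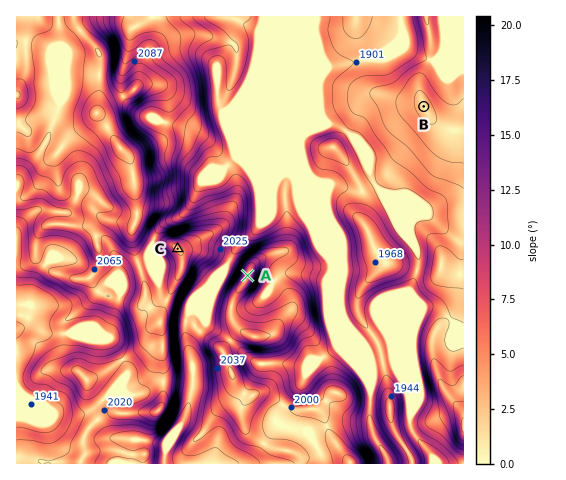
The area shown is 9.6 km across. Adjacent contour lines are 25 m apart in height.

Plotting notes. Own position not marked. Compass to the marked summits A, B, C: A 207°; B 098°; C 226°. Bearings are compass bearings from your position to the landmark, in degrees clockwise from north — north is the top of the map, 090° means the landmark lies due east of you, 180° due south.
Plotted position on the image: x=339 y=94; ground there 1910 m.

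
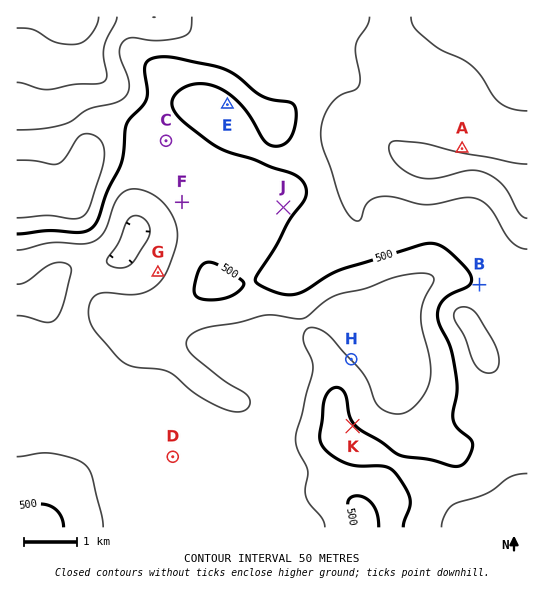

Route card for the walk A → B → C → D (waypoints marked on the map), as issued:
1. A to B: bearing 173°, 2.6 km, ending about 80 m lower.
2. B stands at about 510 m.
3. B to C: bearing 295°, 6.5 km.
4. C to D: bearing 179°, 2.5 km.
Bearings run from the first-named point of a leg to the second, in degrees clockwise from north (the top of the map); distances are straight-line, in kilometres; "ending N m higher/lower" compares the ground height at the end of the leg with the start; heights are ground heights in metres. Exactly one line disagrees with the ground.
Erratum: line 4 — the distance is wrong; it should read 5.9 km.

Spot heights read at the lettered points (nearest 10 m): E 520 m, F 470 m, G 440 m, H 450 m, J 480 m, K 500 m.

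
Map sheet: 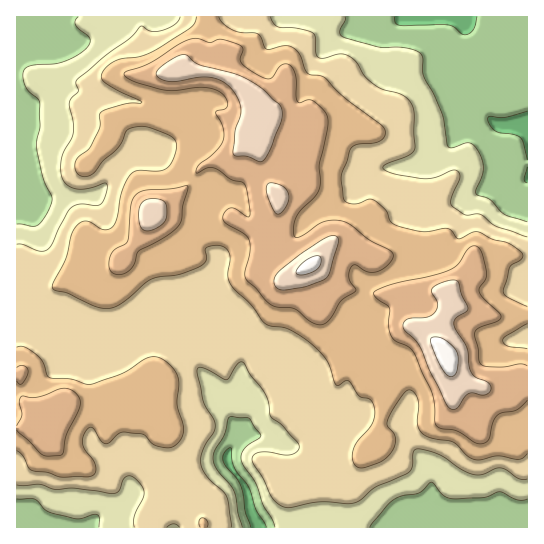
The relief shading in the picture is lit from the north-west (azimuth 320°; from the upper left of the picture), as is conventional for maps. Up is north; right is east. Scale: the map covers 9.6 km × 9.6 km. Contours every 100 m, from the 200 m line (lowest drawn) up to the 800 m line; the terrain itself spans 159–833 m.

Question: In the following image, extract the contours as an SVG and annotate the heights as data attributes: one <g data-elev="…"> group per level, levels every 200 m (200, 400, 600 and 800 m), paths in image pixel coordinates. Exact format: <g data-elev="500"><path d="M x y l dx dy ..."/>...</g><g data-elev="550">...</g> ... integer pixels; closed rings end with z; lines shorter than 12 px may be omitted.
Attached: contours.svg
<g data-elev="200"><path d="M251 527l-6-16-2-17-3-9-4-7-10-11-3-6 1-8 6-5 1 1 3 17 15 21 7 23 10 17"/><path d="M527 183l-3-4 3-12"/><path d="M527 160l-4-17-2-5-7-3-18-4-6-5-3-7 3-3 15 1 22-6"/><path d="M477 17l-4 13-4 4-4 1-4-2-7-6-7-2-48 0-4-2-1-6"/></g><g data-elev="400"><path d="M167 527l7-3 6 3"/><path d="M231 527l-2-24-3-8-18-17-7-13 1-14 12-19 1-6-1-7-8-12-3-8-6-26 0-4 2-2 8 3 19 10 3-2 9-15 3-1 2 0 8 13 14 19 3 8 3 15 11 8 16 18 1 4-1 3-5 4-8 1-23-3-7 2-3 4 1 5 10 15 8 19 6 6 6 4 8 0 28-5 28 2 10-2 18-15 34-15 3-6 1-13 4-4 10 2 12 4 22 14 12 5 9 1 13-6 6-1 6 2 11 8 9 1"/><path d="M17 485l22-1 16 5 19-1 40 5 5-3 6-12 6-2 10 8 3 9-1 5-8 17-1 12"/><path d="M527 237l-31-11-15-12-16 1-13-9-1-3 0-5 9-20-1-5-2-3-6 0-16 7-10 2-28-5-12-4-2-3 2-2 22-9 7-6 0-37-4-12-9-7-18-4-9-5-9-9-10-15-8-6-8-1-14 4-7-1-2-6-1-14-2-4-16-5-19-1-4-4-3-6"/><path d="M180 17l-6 8-13 6-10 0-10-5-11 12-24 17-29 24-1 4 2 8-7 7-2 5 4 19 0 11-11 24-1 9 0 9 6 10 10 4 12-1 17-5 1 4-2 11-3 5-4 2-17-1-10 4-12 19-7 18-6 5-7 1-16-6-6-1"/></g><g data-elev="600"><path d="M17 430l25 25 5 1 14-1 2-3 4-18 13-27-1-9-6-7-8-3-28 9-15-1-3 6 3 13-5 11"/><path d="M17 381l2 3 3 0 4-6 2-7-3-5-4-1-4 3"/><path d="M527 366l-6-2-16 3-16 0-7-2-3-3-1-13-3-14 0-4 5-4 18-6 3-4-2-4-15-14-5-6 0-4 7-10 1-6-5-20-5-7-4 0-4 2-10 15-10 7-20 6-38 8-11 5-6 4 2 5 13 9 0 20 3 11 5 4 12 5 6 8 17 39 3 12 0 16 3 5 19 4 18 12 8 0 6-4 4-16 4-7 5-3 15-3 10-10"/><path d="M318 325l5-1 4-2 14-21 14-10 1-2-6-7-1-5 1-7 3-5 4 0 10 7 10 0 11-7 4-6 1-4-4-5-18-9-21-16-9-4-16 0-24 15-4 2-3-2 0-11 3-9 5-7 13-12 4-8 1-8-1-16 9-43-2-9-12-12-5-1-8 3-3-1-2-5 0-20-4-10-3-3-6 0-4 3-7 11-7 0-13-7-10-8-2-5 3-9-4-4-17-6-12 4-15-5-14 5-34 21-22 8 1 5 6 4 27 8 14 2 33-3 11 2 8 7 2 5 0 5-10 4-1 2 7 14 0 14-9 12-15 12-3 8 2 0 9-5 6 0 6 3 12 9 11 2 3 2 5 25-1 8-18-9-6 3-2 7 3 5 17 10 6 6 1 11-5 21 1 8 25 26 7 2 16 2 15 12z"/><path d="M115 274l7 0 6-3 6-6 4-14 27-14 13-11 4-7 0-12 6-17-1-4-16 3-26 1-10 5-4 11-3 35-3 3-11 6-4 8-1 11z"/></g><g data-elev="800"><path d="M451 377l4-3 2-4 1-12-1-7-4-5-8-6-6-3-6 0-2 2 0 3 7 19 7 12z"/><path d="M297 274l8 1 11-5 5-7-1-6-5-1-10 5-8 8z"/></g>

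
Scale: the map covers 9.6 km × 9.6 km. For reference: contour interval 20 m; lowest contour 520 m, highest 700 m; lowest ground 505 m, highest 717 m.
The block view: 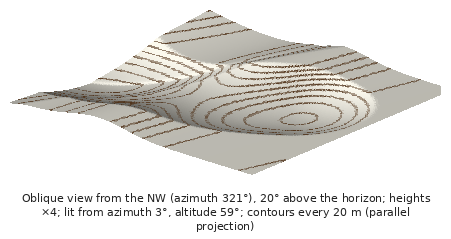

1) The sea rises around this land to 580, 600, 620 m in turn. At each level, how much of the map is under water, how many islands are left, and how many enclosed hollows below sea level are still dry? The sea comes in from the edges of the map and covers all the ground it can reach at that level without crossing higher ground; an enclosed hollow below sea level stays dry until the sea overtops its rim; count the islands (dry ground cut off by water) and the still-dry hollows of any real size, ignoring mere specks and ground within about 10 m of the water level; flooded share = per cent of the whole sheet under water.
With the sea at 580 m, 10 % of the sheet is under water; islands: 0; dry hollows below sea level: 1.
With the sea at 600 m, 14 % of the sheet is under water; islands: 0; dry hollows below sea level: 1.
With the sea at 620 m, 54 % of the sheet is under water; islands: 0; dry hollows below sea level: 0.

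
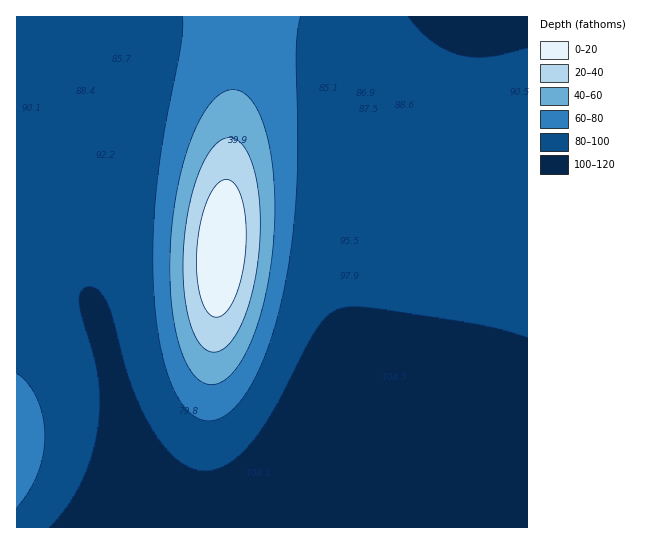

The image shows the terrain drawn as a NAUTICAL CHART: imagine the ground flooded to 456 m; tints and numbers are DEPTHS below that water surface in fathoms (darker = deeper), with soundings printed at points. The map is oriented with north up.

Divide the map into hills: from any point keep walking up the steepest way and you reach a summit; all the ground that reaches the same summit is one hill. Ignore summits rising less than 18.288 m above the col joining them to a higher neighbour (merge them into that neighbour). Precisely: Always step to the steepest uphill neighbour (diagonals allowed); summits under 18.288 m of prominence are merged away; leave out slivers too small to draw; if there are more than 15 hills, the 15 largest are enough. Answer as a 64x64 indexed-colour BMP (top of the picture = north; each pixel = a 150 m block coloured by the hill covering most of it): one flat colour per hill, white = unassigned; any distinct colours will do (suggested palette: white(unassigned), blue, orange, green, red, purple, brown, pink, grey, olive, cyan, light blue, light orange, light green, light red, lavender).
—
<image width="64" height="64" href="data:image/bmp;base64,Qk12CAAAAAAAAHYAAAAoAAAAQAAAAEAAAAABAAQAAAAAAAAIAAATCwAAEwsAABAAAAAAAAAA////ALR3HwAOf/8ALKAsACgn1gC9Z5QAS1aMAMJ34wB/f38AIr28AM++FwDox64AeLv/AIrfmACWmP8A1bDFACIiIiIiIiIhERERERERERERERERERERERERERERERERIiIiIiIiIiEREREREREREREREREREREREREREREREREiIiIiIiIiIRERERERERERERERERERERERERERERERESIiIiIiIiIhERERERERERERERERERERERERERERERERIiIiIiIiIiEREREREREREREREREREREREREREREREREiIiIiIiIiIRERERERERERERERERERERERERERERERESIiIiIiIiIhERERERERERERERERERERERERERERERERIiIiIiIiIhEREREREREREREREREREREREREREREREREiIiIiIiIiERERERERERERERERERERERERERERERERESIiIiIiIiIRERERERERERERERERERERERERERERERERIiIiIiIiIhEREREREREREREREREREREREREREREREREiIiIiIiIiERERERERERERERERERERERERERERERERESIiIiIiIiIRERERERERERERERERERERERERERERERERIiIiIiIiIREREREREREREREREREREREREREREREREREiIiIiIiIhERERERERERERERERERERERERERERERERESIiIiIiIiERERERERERERERERERERERERERERERERERIiIiIiIiIREREREREREREREREREREREREREREREREREiIiIiIiIhERERERERERERERERERERERERERERERERESIiIiIiIhERERERERERERERERERERERERERERERERERIiIiIiIiEREREREREREREREREREREREREREREREREREiIiIiIiIRERERERERERERERERERERERERERERERERESIiIiIiIhERERERERERERERERERERERERERERERERERIiIiIiIhEREREREREREREREREREREREREREREREREREiIiIiIiERERERERERERERERERERERERERERERERERESIiIiIiIRERERERERERERERERERERERERERERERERERIiIiIiIhEREREREREREREREREREREREREREREREREREiIiIiIhERERERERERERERERERERERERERERERERERESIiIiIiERERERERERERERERERERERERERERERERERERIiIiIiEREREREREREREREREREREREREREREREREREREiIiIiIRERERERERERERERERERERERERERERERERERESIiIiIRERERERERERERERERERERERERERERERERERERIiIiEREREREREREREREREREREREREREREREREREREREiIhERERERERERERERERERERERERERERERERERERERESIRERERERERERERERERERERERERERERERERERERERERERERERERERERERERERERERERERERERERERERERERERERERERERERERERERERERERERERERERERERERERERERERERERERERERERERERERERERERERERERERERERERERERERERERERERERERERERERERERERERERERERERERERERERERERERERERERERERERERERERERERERERERERERERERERERERERERERERERERERERERERERERERERERERERERERERERERERERERERERERERERERERERERERERERERERERERERERERERERERERERERERERERERERERERERERERERERERERERERERERERERERERERERERERERERERERERERERERERERERERERERERERERERERERERERERERERERERERERERERERERERERERERERERERERERERERERERERERERERERERERERERERERERERERERERERERERERERERERERERERERERERERERERERERERERERERERERERERERERERERERERERERERERERERERERERERERERERERERERERERERERERERERERERERERERERERERERERERERERERERERERERERERERERERERERERERERERERERERERERERERERERERERERERERERERERERERERERERERERERERERERERERERERERERERERERERERERERERERERERERERERERERERERERERERERERERERERERERERERERERERERERERERERERERERERERERERERERERERERERERERERERERERERERERERERERERERERERERERERERERERERERERERERERERERERERERERERERERERERERERERERERERERERERERERERERERERERERERERERERERERERERERERERERERERERERERERERERERERERERERERERERERERERERERERERERERERERERERERERERERERERERERERERERERERERERERERERERERERERERERERERERERERERERERERERERERERERERERERERERERERERERERERERERERERERERERERERERERERERERERERERERERERERERERERERERERERERERERERERERERERERERERERERERERERERERERERERERERERERERERERERERERERERERERERERERERERERERERERERERERERER"/>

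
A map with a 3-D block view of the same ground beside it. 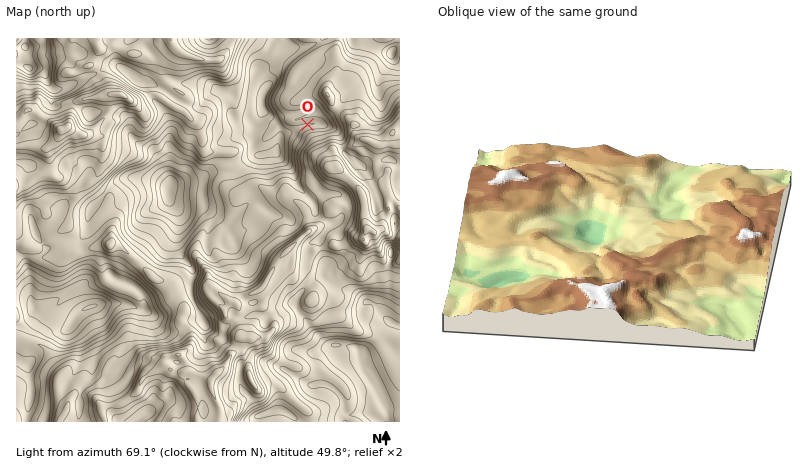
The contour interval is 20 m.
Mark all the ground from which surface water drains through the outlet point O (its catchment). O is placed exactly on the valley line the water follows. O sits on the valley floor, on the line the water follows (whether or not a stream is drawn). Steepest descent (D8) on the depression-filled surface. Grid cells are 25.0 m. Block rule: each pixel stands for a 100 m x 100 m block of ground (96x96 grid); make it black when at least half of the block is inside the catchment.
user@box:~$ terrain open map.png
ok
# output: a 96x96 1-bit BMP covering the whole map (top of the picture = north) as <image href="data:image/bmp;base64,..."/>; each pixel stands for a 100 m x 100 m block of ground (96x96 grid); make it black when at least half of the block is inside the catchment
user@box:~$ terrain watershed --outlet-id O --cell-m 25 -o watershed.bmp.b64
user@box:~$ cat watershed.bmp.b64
<image width="96" height="96" href="data:image/bmp;base64,Qk2+BAAAAAAAAD4AAAAoAAAAYAAAAGAAAAABAAEAAAAAAIAEAAATCwAAEwsAAAIAAAAAAAAA////AAAAAAAAAAAAAAAAAAAAAAAAAAAAAAAAAAAAAAAAAAAAAAAAAAAAAAAAAAAAAAAAAAAAAAAAAAAAAAAAAAAAAAAAAAAAAAAAAAAAAAAAAAAAAAAAAAAAAAAAAAAAAAAAAAAAAAAAAAAAAAAAAAAAAAAAAAAAAAAAAAAAAAAAAAAAAAAAAAAAAAAAAAAAAAAAAAAAAAAAAAAAAAAAAAAAAAAAAAAAAAAAAAAAAAAAAAAAAAAAAAAAAAAAAAAAAAAAAAAAAAAAAAAAAAAAAAAAAAAAAAAAAAAAAAAAAAAAAAAAAAAAAAAAAAAAAAAAAAAAAAAAAAAAAAAAAAAAAAAAAAAAAAAAAAAAAAAAAAAAAAAAAAAAAAAAAAAAAAAAAAAAAAAAAAAAAAAAAAAAAAAAAAAAAAAAAAAAAAAAAAAAAAAAAAAAAAAAAAAAAAAAAAAAAAAAAAAAAAAAAAAAAAAAAAAAAAAAAAAAAAAAAAAAAAAAAAAAAAAAAAAAAAAAAAAAAAAAAAAAAAAAAAAAAAAAAAAAAAAAAAAAAAAAAAAAAAAAAAAAAAAAAAAAAAAAAAAAAAAAAAAAAAAAAAAAAAAAAAAAAAAAAAAAAAAAAAAAAAAAAAAAAAAAAAAAAAAAAAAAAAAAAAAAAAAAAAAAAAAAAAAAAAAAAAAAAAAAAAAAAAAAAAAAAAAAAAAAAAAAAAAAAAAAAAAAAAAAAAAAAAAAAAAAAAAAAAAAAAAAAAAAAAAAAAAAAAAAAAAAAAAAAAAAAAAAAAAAAAAAAAAAAAAAAOAAAAAAAAAAAAAAAfAAAAAAAAAAAAAAAfAAAAAAAAAAAAAAAfgAAAAAAAAAAAAAAfgAAAAAAAAAAAAAAfgAAAAAAAAAAAAAAfgAAAAAAAAAAAAAAfgAAAAAAAAAAAAAAfgAAAAAAAAAAAAAA/gAAAAAAAAAAAAAA/gAAAAAAAAAAAAAB/gAAAAAAAAAAAAAD/gAAAAAAAAAAAAAH/gAAAAAAAAAAAAAP/gAAAAAAAAAAAAAf+AAAAAAAAAAAAAD/8AAAAAAAAAAAAAD/8AAAAAAAAAAAAAH/8AAAAAAAAAAAAAH/8AAAAAAAAAAAAAP/8AAAAAAAAAAAAAf/8AAAAAAAAAAAAAf/wAAAAAAAAAAAAA/+AAAAAAAAAAAAAB/+AAAAAAAAAAAAAB/+AAAAAAAAAAAAAB/8AAAAAAAAAAAAAB/4AAAAAAAAAAAAAB/wAAAAAAAAAAAAAAPgAAAAAAAAAAAAAAHAAAAAAAAAAAAAAACAAAAAAAAAAAAAAAAAAAAAAAAAAAAAAAAAAAAAAAAAAAAAAAAAAAAAAAAAAAAAAAAAAAAAAAAAAAAAAAAAAAAAAAAAAAAAAAAAAAAAAAAAAAAAAAAAAAAAAAAAAAAAAAAAAAAAAAAAAAAAAAAAAAAAAAAAAAAAAAAAAAAAAAAAAAAAAAAAAAAAAAAAAAAAAAAAAAAAAAAAAAAAAAAAAAAAAAAAAAAAAAAAAAAAAAAAAAAAAAAAAAAAAAAAAAAAAAAAAA="/>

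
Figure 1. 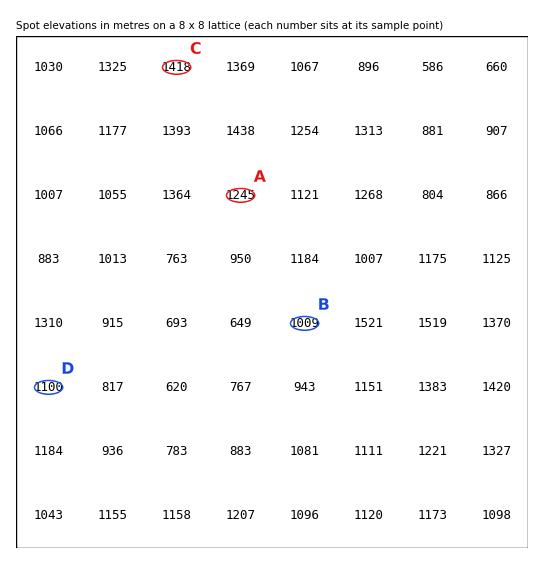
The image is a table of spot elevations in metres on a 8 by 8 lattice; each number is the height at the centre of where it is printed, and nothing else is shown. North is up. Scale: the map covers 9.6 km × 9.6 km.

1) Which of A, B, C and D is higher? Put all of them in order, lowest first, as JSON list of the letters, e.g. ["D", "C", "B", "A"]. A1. ["B", "D", "A", "C"]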